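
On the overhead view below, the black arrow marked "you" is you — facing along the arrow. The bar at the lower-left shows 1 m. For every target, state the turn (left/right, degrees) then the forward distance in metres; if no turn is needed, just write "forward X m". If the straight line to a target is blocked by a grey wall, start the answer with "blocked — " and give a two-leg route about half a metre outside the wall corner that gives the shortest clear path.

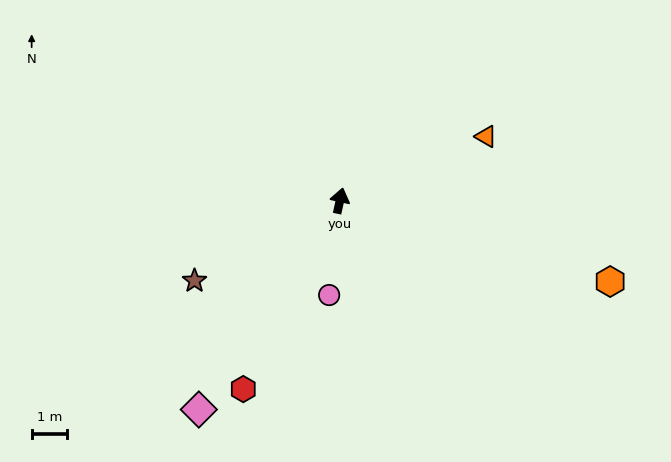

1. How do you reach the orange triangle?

turn right 54°, forward 4.5 m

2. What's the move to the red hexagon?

turn left 165°, forward 6.0 m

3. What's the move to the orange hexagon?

turn right 94°, forward 8.0 m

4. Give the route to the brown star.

turn left 131°, forward 4.7 m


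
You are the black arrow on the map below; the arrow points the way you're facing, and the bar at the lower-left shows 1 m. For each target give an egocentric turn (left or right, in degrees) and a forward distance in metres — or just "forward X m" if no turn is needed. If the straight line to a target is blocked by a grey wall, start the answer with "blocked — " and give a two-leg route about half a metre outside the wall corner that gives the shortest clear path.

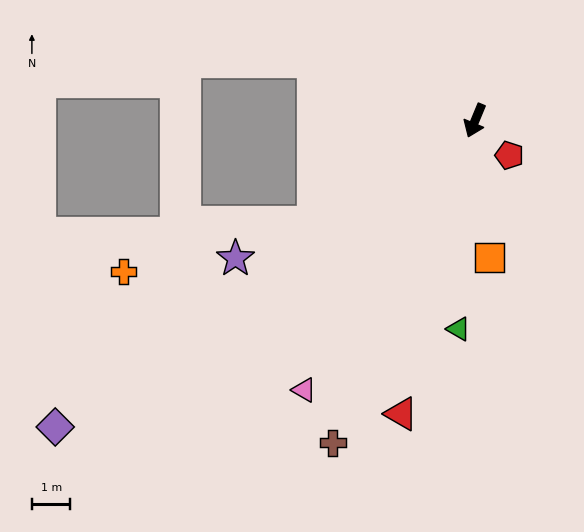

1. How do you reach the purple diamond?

turn right 31°, forward 13.5 m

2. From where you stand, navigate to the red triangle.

turn left 8°, forward 7.9 m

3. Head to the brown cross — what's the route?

forward 9.2 m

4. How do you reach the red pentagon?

turn left 67°, forward 1.3 m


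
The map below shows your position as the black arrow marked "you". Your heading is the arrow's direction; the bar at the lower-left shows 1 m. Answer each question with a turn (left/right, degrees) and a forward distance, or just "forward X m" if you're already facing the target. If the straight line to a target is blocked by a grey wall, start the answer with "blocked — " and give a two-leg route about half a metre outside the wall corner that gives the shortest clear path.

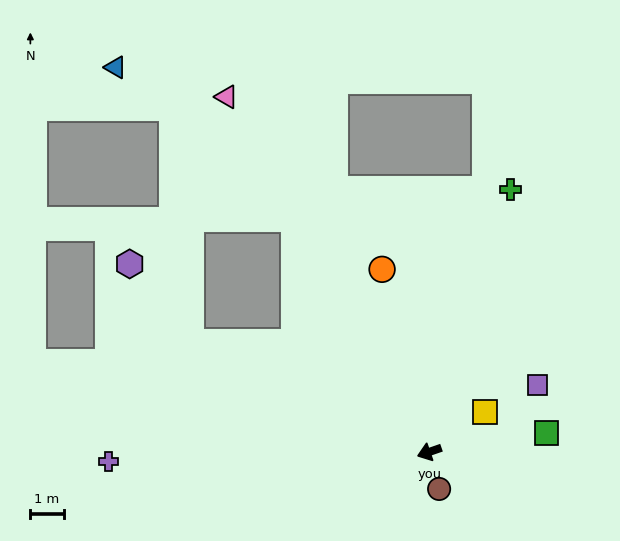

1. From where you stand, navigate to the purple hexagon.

blocked — turn right 44°, forward 7.9 m, then turn right 28°, forward 3.0 m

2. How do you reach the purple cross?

turn right 17°, forward 9.7 m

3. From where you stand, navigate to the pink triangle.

turn right 79°, forward 12.3 m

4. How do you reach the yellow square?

turn right 163°, forward 2.1 m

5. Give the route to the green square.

turn left 170°, forward 3.6 m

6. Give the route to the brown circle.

turn left 86°, forward 1.2 m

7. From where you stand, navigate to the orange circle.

turn right 95°, forward 5.7 m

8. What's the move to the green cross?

turn right 126°, forward 8.3 m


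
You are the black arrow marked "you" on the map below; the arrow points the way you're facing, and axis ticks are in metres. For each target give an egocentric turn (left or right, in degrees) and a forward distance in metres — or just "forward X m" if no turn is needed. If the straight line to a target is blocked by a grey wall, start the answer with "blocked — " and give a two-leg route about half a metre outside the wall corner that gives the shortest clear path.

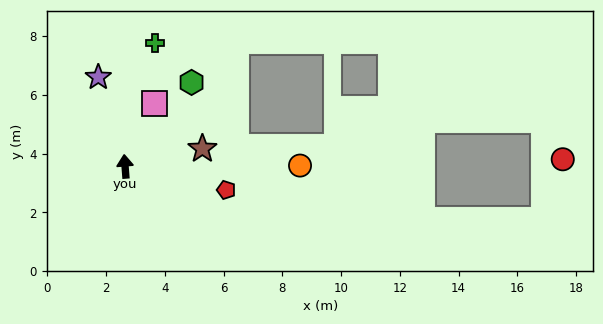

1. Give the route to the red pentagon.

turn right 108°, forward 3.5 m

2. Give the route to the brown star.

turn right 82°, forward 2.7 m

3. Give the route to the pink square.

turn right 30°, forward 2.4 m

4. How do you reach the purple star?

turn left 12°, forward 3.2 m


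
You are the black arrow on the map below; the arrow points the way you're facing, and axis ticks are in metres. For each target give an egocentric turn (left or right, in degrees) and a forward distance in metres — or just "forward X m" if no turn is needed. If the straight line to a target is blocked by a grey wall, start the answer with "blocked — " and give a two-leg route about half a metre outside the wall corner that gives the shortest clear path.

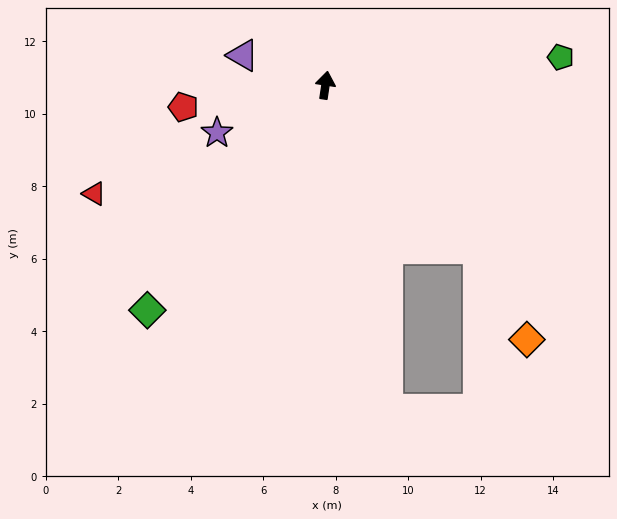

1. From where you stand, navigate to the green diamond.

turn left 150°, forward 7.9 m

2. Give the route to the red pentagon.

turn left 107°, forward 4.0 m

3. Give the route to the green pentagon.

turn right 75°, forward 6.5 m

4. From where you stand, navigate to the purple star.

turn left 122°, forward 3.3 m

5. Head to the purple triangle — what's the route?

turn left 79°, forward 2.4 m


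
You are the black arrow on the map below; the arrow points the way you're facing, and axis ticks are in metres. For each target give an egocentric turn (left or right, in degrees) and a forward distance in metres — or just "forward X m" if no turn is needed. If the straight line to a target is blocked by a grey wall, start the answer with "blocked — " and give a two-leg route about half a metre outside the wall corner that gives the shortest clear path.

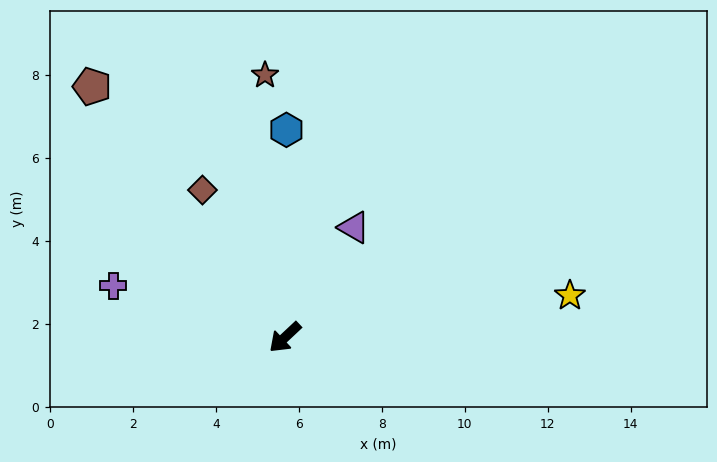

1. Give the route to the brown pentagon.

turn right 96°, forward 7.6 m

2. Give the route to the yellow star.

turn left 145°, forward 6.9 m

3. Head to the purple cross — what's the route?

turn right 60°, forward 4.3 m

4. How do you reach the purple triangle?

turn right 165°, forward 3.1 m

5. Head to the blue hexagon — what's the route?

turn right 134°, forward 5.0 m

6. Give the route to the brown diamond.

turn right 104°, forward 4.1 m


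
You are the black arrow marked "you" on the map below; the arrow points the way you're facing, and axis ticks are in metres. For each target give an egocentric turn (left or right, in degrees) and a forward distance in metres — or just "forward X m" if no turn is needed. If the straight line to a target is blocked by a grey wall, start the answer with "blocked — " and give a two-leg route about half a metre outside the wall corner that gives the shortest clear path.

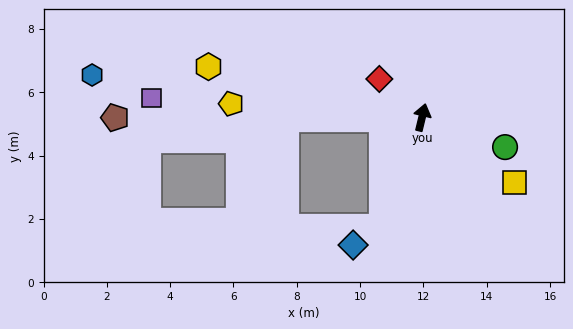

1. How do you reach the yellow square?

turn right 112°, forward 3.6 m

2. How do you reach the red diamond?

turn left 62°, forward 1.8 m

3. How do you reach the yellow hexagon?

turn left 90°, forward 6.9 m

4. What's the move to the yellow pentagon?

turn left 99°, forward 6.0 m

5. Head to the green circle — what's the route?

turn right 96°, forward 2.8 m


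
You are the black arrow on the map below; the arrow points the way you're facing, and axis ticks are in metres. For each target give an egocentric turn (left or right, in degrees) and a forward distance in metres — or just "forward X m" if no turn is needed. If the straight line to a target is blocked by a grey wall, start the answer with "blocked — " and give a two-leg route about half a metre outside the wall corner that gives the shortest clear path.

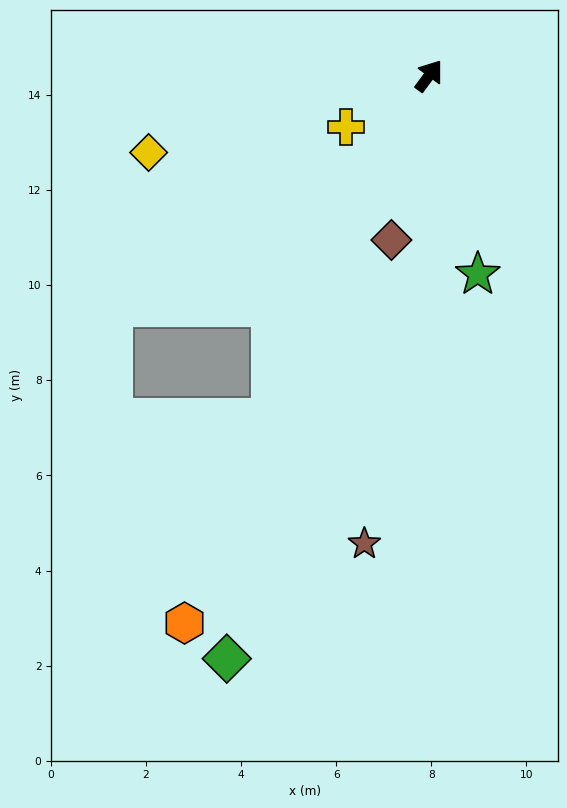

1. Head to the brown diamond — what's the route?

turn right 157°, forward 3.5 m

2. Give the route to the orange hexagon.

turn right 168°, forward 12.6 m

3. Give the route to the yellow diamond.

turn left 142°, forward 6.1 m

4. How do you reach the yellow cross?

turn left 158°, forward 2.1 m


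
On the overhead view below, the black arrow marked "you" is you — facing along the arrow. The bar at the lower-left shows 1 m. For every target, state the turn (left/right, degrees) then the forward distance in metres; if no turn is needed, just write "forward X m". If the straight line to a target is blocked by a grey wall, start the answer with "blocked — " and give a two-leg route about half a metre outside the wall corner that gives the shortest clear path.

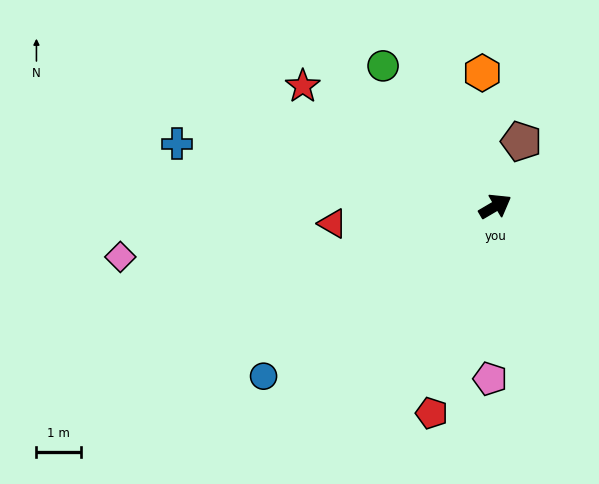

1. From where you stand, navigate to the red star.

turn left 118°, forward 5.1 m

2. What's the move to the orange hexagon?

turn left 65°, forward 3.0 m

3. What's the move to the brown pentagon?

turn left 38°, forward 1.6 m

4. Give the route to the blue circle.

turn right 174°, forward 6.4 m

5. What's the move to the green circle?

turn left 98°, forward 4.0 m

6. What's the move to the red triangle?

turn left 156°, forward 3.6 m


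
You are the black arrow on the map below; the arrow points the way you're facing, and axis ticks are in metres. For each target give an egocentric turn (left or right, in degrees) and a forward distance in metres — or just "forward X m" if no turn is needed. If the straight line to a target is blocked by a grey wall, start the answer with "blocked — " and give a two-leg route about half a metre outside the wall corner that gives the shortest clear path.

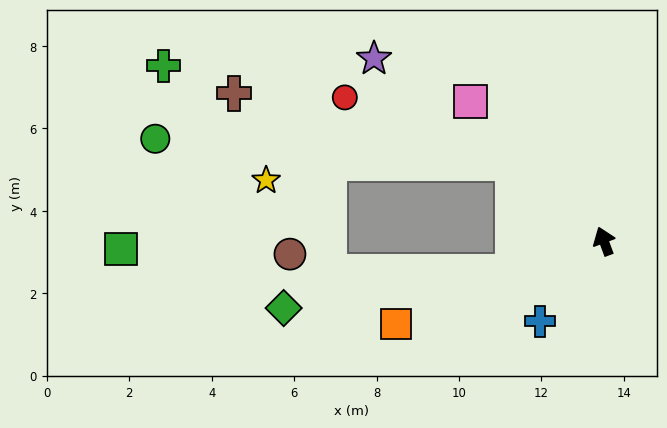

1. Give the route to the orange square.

turn left 91°, forward 5.4 m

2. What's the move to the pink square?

turn left 23°, forward 4.7 m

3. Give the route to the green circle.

blocked — turn left 29°, forward 2.9 m, then turn left 37°, forward 8.7 m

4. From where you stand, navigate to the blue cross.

turn left 121°, forward 2.5 m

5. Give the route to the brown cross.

blocked — turn left 29°, forward 2.9 m, then turn left 27°, forward 7.0 m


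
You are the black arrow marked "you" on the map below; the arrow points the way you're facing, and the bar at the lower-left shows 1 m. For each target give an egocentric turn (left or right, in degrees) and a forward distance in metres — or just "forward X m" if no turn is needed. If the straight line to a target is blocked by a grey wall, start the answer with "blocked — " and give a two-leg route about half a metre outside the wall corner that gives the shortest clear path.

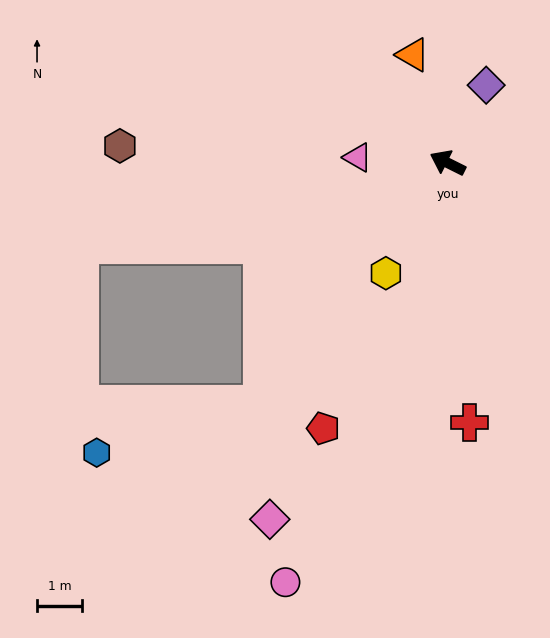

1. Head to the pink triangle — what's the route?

turn left 23°, forward 2.0 m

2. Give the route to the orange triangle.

turn right 46°, forward 2.5 m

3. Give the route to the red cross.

turn left 121°, forward 5.7 m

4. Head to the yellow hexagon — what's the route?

turn left 87°, forward 2.8 m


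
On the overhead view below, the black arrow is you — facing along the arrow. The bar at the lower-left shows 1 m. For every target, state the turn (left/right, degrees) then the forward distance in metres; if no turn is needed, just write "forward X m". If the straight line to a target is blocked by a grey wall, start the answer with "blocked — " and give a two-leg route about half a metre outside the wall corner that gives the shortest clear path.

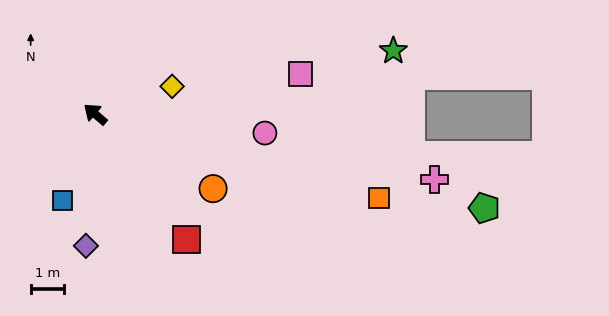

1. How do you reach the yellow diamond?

turn right 120°, forward 2.4 m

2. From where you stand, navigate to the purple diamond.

turn left 126°, forward 3.9 m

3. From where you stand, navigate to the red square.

turn left 167°, forward 4.6 m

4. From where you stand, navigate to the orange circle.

turn right 172°, forward 4.1 m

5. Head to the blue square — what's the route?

turn left 109°, forward 2.7 m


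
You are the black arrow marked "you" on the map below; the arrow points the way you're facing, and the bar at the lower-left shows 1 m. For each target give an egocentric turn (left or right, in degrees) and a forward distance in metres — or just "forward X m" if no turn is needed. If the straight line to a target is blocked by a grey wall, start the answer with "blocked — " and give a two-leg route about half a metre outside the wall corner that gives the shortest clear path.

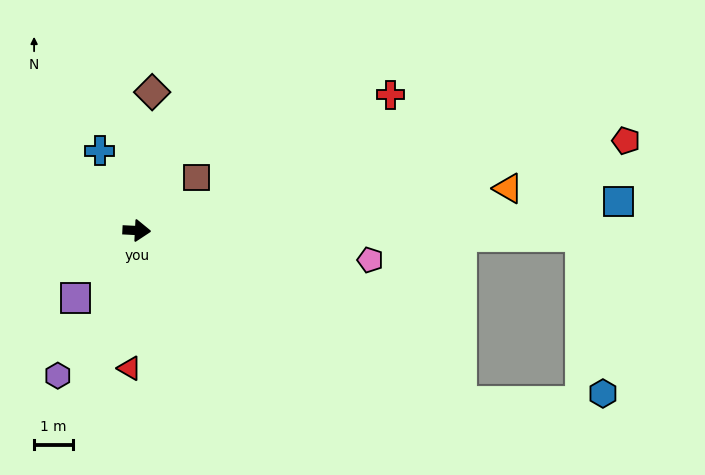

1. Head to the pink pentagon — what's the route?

turn right 4°, forward 6.1 m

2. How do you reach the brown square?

turn left 45°, forward 2.1 m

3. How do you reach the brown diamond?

turn left 87°, forward 3.6 m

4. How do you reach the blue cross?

turn left 118°, forward 2.3 m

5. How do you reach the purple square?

turn right 129°, forward 2.4 m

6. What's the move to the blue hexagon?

blocked — turn left 2°, forward 11.5 m, then turn right 81°, forward 4.1 m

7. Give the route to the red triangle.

turn right 90°, forward 3.6 m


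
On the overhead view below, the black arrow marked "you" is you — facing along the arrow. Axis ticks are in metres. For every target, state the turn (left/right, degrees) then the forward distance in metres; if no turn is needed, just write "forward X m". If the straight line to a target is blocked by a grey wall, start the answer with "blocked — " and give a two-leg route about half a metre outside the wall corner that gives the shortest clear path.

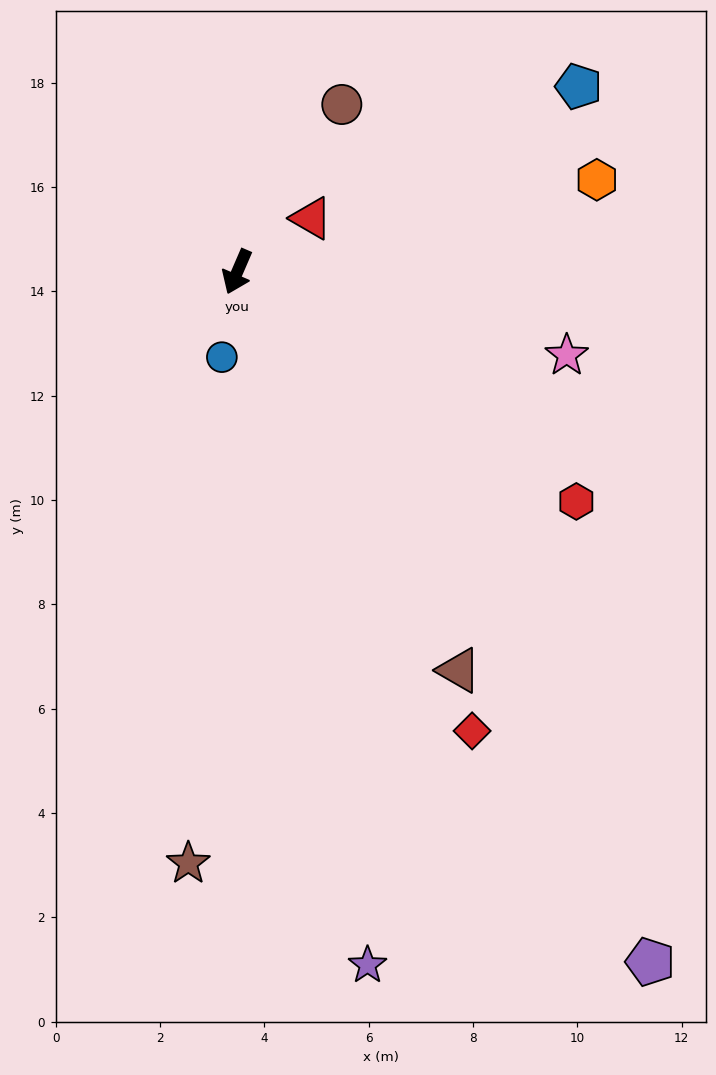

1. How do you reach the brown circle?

turn left 171°, forward 3.8 m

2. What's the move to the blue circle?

turn left 13°, forward 1.7 m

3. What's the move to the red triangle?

turn left 149°, forward 1.7 m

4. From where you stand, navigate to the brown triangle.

turn left 52°, forward 8.7 m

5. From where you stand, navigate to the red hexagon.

turn left 79°, forward 7.8 m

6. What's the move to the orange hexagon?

turn left 128°, forward 7.1 m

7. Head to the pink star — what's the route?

turn left 99°, forward 6.5 m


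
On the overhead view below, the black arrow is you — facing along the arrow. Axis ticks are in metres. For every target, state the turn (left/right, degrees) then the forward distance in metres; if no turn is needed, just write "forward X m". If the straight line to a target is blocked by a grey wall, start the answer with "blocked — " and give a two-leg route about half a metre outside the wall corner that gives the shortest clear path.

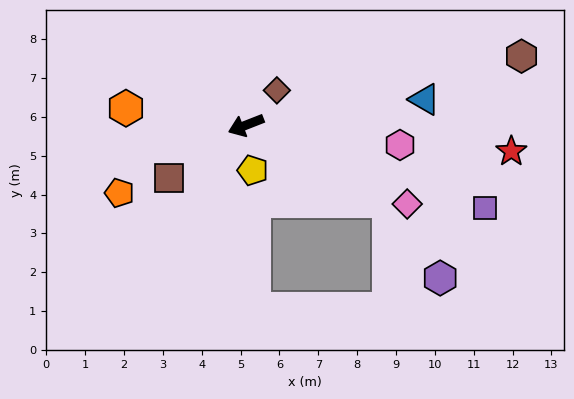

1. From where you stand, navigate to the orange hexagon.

turn right 29°, forward 3.1 m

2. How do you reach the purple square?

turn left 140°, forward 6.5 m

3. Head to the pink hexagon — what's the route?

turn left 151°, forward 4.0 m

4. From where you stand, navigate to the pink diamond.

turn left 133°, forward 4.6 m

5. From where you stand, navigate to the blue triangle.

turn left 167°, forward 4.6 m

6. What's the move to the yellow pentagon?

turn left 77°, forward 1.2 m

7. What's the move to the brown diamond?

turn right 153°, forward 1.2 m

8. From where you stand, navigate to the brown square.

turn left 13°, forward 2.4 m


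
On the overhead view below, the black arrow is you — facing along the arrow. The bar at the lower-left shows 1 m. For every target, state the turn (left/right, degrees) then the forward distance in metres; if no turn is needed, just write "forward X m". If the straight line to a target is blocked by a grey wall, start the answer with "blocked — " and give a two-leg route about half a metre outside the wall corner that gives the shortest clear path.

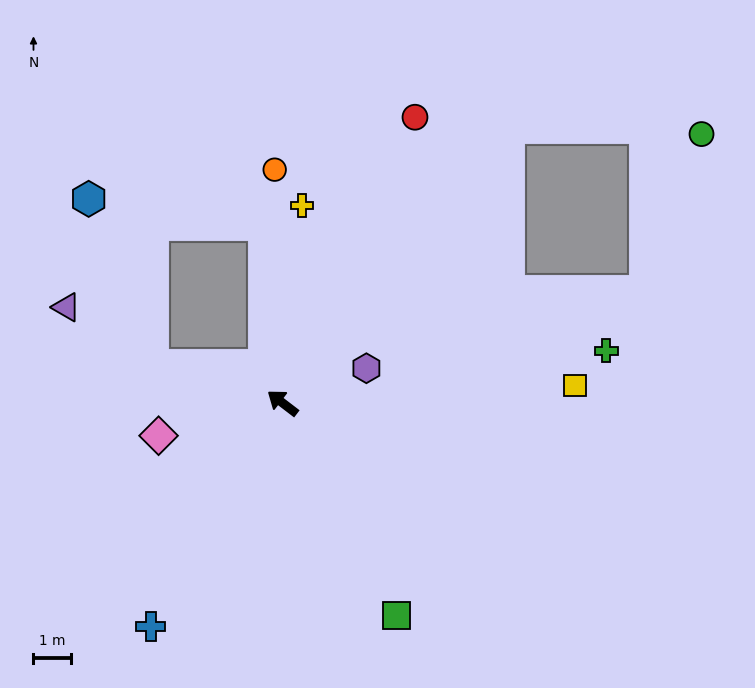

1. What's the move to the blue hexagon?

blocked — turn left 21°, forward 3.6 m, then turn right 53°, forward 4.7 m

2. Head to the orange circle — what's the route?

turn right 51°, forward 6.2 m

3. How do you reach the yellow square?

turn right 139°, forward 7.8 m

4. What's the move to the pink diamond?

turn left 52°, forward 3.4 m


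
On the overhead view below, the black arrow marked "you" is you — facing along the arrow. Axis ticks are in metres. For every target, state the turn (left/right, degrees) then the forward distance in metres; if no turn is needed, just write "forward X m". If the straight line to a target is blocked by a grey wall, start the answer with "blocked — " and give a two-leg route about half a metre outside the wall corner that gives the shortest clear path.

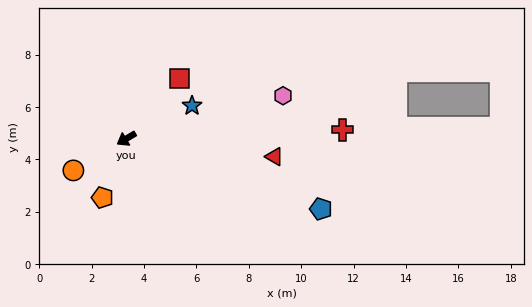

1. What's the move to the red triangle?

turn left 142°, forward 5.7 m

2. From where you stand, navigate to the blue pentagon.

turn left 129°, forward 7.9 m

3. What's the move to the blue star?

turn left 176°, forward 2.8 m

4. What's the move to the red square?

turn right 162°, forward 3.1 m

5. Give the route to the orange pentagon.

turn left 37°, forward 2.4 m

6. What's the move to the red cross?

turn left 152°, forward 8.3 m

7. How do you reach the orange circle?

forward 2.4 m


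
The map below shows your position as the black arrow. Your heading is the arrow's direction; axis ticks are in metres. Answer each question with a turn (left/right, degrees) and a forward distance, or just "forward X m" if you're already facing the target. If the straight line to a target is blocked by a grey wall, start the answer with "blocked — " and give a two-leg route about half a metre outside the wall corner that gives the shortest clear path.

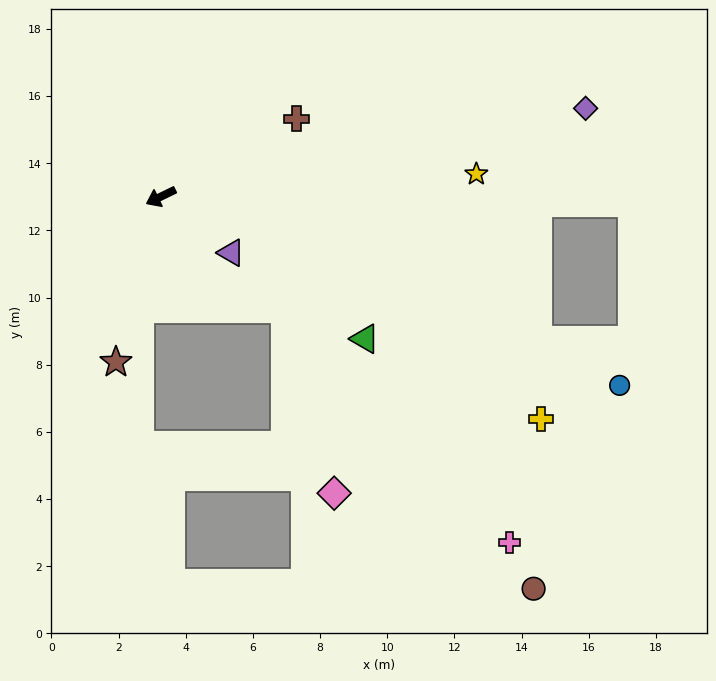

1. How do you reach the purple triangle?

turn left 115°, forward 2.7 m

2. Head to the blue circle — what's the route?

turn left 132°, forward 14.8 m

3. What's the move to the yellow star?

turn left 158°, forward 9.4 m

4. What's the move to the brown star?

turn left 49°, forward 5.1 m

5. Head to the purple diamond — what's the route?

turn left 166°, forward 12.9 m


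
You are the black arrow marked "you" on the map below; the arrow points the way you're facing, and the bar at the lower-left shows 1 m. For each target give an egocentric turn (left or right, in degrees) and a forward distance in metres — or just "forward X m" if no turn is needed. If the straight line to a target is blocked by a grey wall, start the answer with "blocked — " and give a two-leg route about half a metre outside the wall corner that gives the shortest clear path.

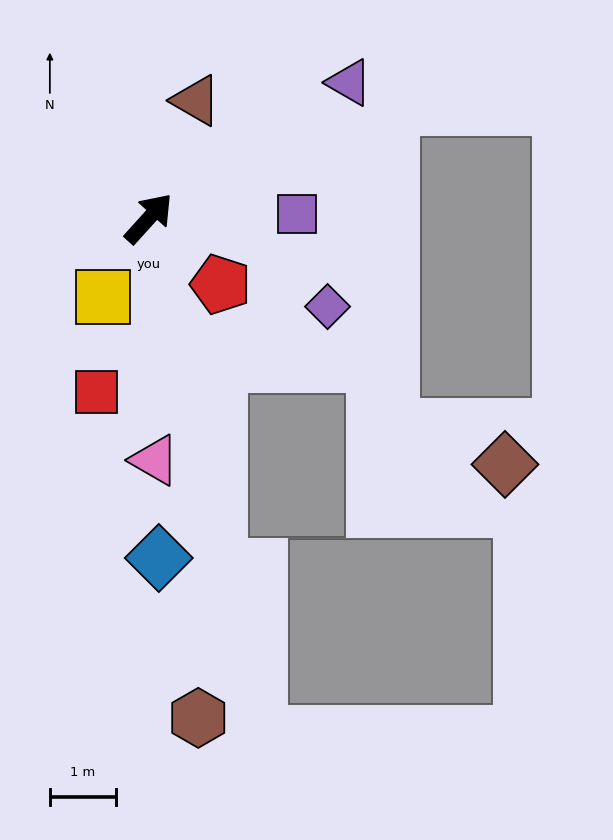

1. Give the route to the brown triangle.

turn left 20°, forward 1.9 m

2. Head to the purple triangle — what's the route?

turn right 14°, forward 3.7 m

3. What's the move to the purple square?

turn right 46°, forward 2.3 m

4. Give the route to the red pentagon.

turn right 90°, forward 1.5 m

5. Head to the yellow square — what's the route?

turn right 168°, forward 1.4 m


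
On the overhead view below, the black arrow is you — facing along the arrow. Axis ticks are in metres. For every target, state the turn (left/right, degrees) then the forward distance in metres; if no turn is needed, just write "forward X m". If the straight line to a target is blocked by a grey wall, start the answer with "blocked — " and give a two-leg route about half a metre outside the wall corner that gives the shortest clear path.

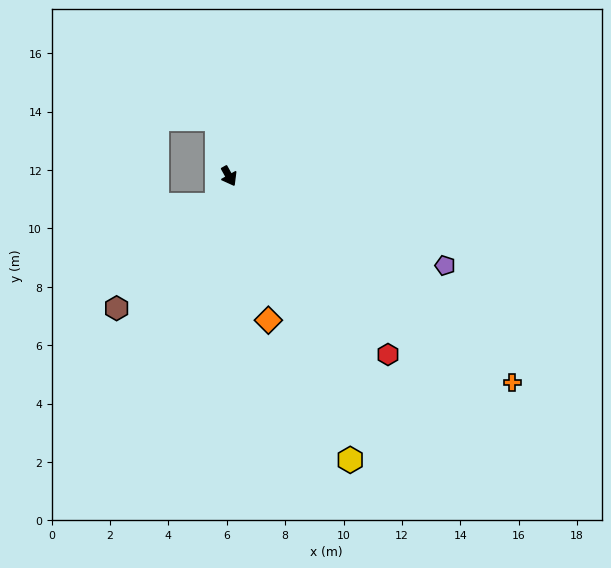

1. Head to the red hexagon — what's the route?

turn left 13°, forward 8.2 m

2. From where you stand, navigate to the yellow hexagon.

turn right 6°, forward 10.6 m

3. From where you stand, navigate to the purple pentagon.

turn left 38°, forward 8.0 m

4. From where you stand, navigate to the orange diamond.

turn right 14°, forward 5.1 m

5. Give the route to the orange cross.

turn left 25°, forward 12.0 m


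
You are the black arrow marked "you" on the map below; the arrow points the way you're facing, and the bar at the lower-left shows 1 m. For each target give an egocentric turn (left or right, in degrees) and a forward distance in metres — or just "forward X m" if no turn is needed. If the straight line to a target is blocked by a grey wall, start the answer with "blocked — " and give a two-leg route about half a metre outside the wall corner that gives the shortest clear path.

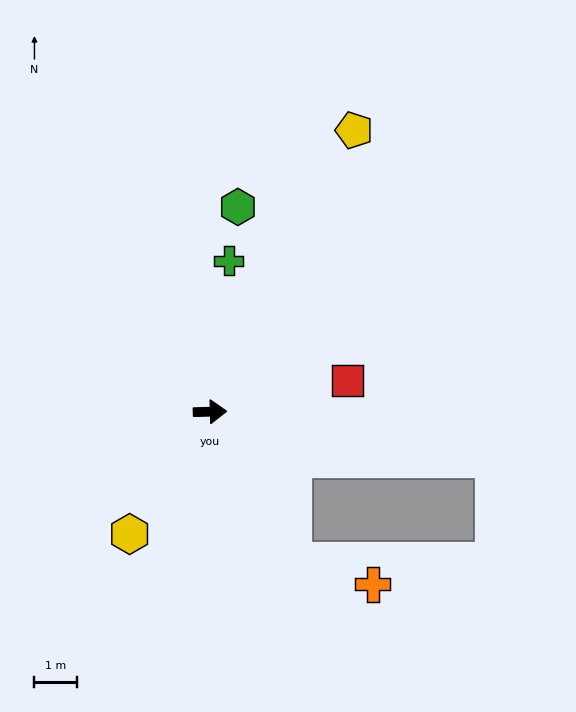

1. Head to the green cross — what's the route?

turn left 81°, forward 3.6 m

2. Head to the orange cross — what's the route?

blocked — turn right 62°, forward 4.0 m, then turn left 43°, forward 1.9 m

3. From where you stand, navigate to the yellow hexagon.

turn right 125°, forward 3.4 m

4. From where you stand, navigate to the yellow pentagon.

turn left 61°, forward 7.4 m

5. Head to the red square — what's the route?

turn left 11°, forward 3.3 m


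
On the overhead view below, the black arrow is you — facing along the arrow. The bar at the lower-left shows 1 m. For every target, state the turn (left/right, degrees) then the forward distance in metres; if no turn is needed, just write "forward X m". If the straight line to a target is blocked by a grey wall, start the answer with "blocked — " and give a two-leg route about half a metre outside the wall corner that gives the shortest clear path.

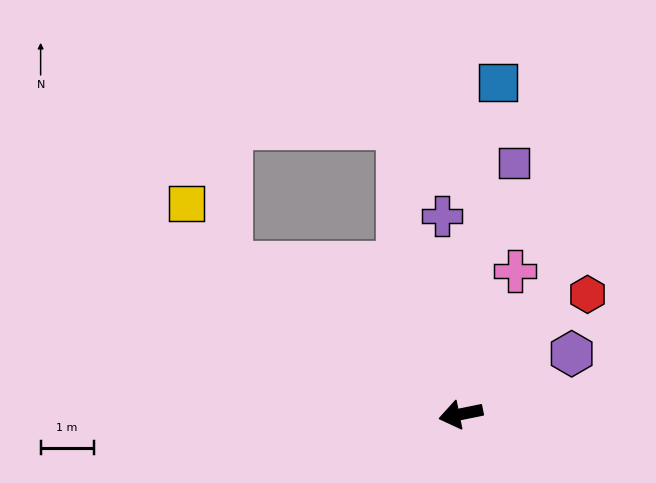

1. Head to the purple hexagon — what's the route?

turn right 163°, forward 2.4 m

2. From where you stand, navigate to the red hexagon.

turn right 148°, forward 3.3 m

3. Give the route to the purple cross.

turn right 96°, forward 3.8 m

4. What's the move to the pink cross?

turn right 122°, forward 2.9 m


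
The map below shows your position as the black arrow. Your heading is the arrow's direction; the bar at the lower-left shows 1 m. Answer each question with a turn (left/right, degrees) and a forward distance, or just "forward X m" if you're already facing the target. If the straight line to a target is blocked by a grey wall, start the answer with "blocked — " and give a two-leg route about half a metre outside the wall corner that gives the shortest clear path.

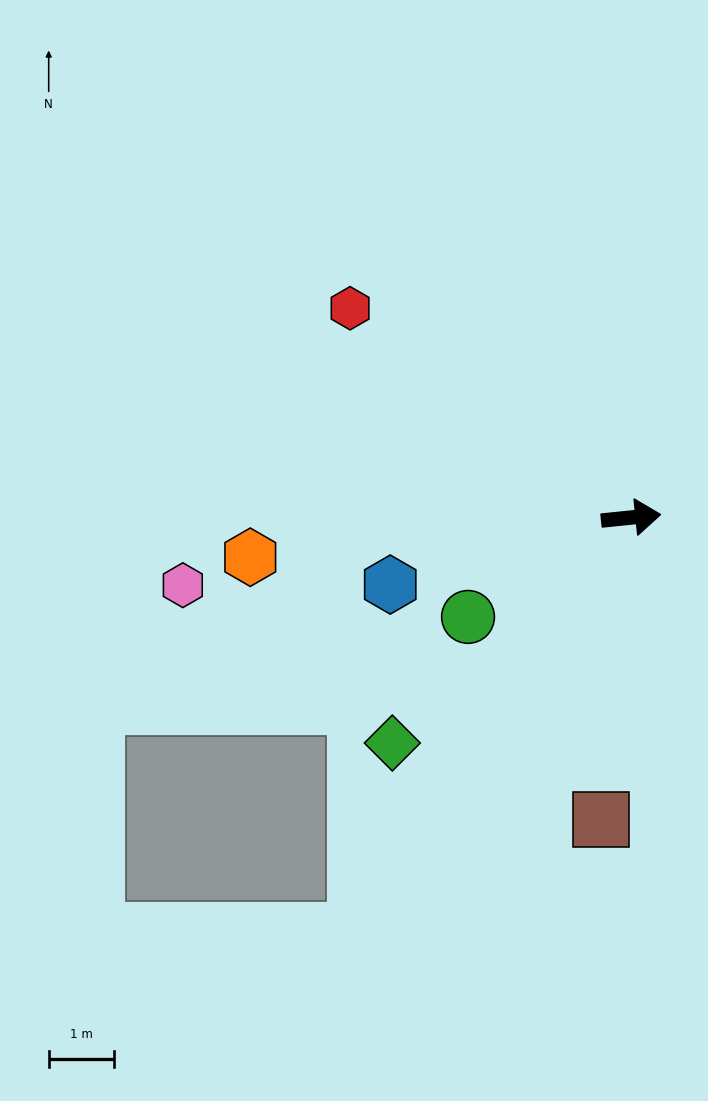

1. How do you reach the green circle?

turn right 154°, forward 2.9 m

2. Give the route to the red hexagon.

turn left 137°, forward 5.4 m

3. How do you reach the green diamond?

turn right 142°, forward 5.0 m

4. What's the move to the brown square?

turn right 102°, forward 4.6 m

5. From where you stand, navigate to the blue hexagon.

turn right 170°, forward 3.8 m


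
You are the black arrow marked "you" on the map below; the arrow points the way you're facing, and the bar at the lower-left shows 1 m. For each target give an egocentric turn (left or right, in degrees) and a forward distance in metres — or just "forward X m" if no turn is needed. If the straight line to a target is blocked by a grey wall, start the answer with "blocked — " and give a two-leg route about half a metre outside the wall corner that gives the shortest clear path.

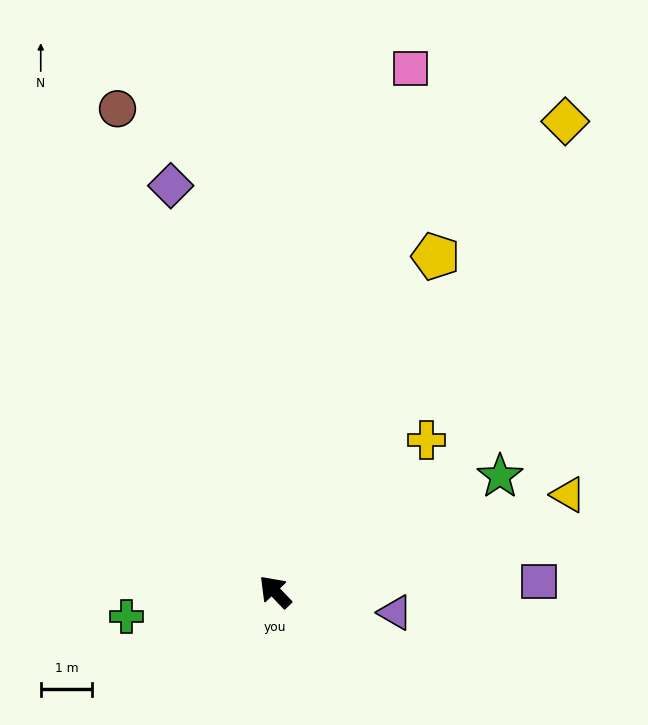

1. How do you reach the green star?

turn right 107°, forward 4.9 m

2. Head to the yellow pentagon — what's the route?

turn right 69°, forward 7.2 m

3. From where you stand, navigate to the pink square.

turn right 58°, forward 10.5 m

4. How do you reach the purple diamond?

turn right 29°, forward 8.1 m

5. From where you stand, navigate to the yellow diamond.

turn right 75°, forward 10.7 m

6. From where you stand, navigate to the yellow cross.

turn right 89°, forward 4.2 m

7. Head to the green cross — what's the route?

turn left 56°, forward 2.9 m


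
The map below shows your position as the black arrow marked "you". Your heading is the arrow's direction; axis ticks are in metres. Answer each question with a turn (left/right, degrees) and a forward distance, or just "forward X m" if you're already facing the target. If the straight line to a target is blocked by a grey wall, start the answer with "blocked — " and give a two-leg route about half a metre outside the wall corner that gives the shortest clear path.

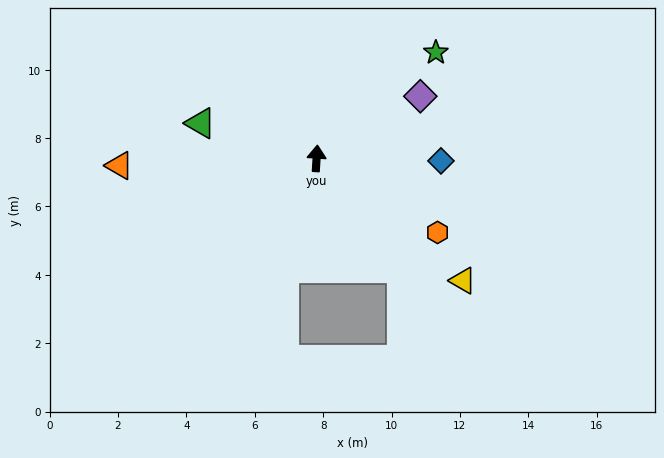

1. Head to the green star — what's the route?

turn right 45°, forward 4.7 m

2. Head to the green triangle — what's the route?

turn left 77°, forward 3.5 m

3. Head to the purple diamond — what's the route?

turn right 56°, forward 3.5 m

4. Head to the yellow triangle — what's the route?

turn right 126°, forward 5.6 m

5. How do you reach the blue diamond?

turn right 88°, forward 3.6 m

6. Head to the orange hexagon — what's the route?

turn right 118°, forward 4.1 m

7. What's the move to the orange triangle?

turn left 96°, forward 5.8 m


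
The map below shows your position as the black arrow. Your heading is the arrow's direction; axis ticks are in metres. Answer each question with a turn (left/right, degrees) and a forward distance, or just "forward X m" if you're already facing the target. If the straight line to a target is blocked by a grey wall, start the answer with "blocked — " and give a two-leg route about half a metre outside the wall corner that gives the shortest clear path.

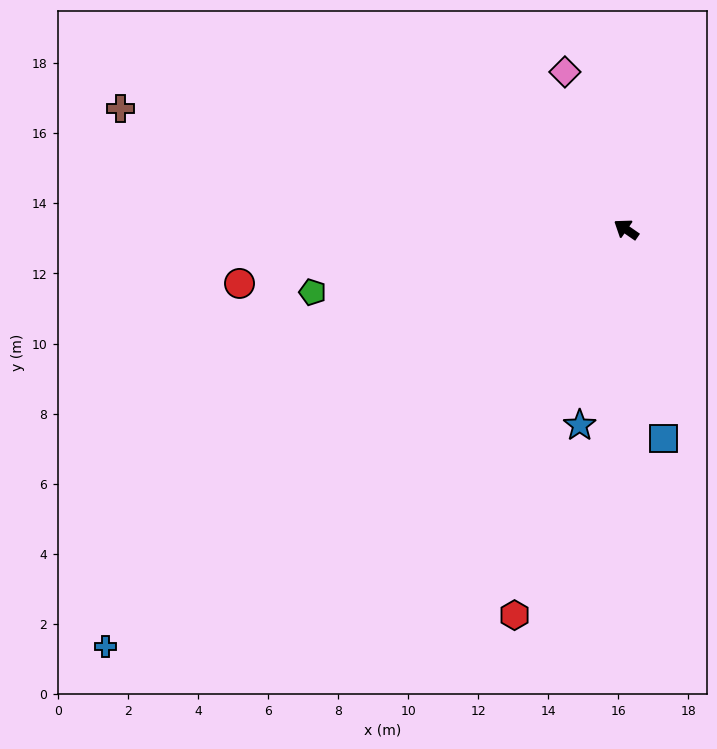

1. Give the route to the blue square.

turn left 135°, forward 6.1 m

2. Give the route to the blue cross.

turn left 73°, forward 19.0 m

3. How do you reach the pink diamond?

turn right 34°, forward 4.8 m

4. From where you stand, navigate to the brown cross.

turn left 21°, forward 14.8 m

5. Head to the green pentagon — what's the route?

turn left 46°, forward 9.1 m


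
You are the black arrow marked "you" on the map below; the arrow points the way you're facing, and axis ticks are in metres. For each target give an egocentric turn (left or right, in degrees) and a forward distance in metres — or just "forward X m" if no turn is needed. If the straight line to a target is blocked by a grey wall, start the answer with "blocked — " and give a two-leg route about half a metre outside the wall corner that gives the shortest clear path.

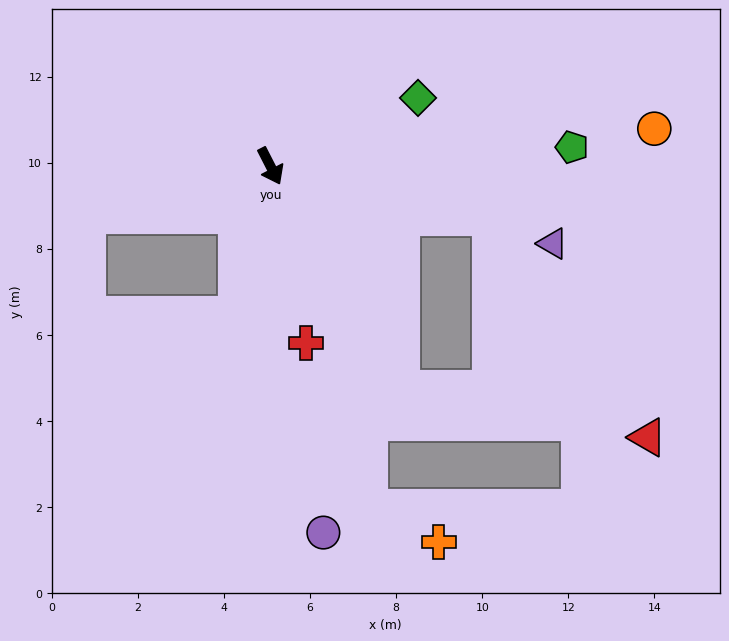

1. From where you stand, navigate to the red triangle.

blocked — turn left 50°, forward 5.2 m, then turn right 41°, forward 6.3 m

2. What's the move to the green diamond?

turn left 88°, forward 3.8 m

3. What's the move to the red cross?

turn right 16°, forward 4.2 m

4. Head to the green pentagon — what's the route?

turn left 66°, forward 7.0 m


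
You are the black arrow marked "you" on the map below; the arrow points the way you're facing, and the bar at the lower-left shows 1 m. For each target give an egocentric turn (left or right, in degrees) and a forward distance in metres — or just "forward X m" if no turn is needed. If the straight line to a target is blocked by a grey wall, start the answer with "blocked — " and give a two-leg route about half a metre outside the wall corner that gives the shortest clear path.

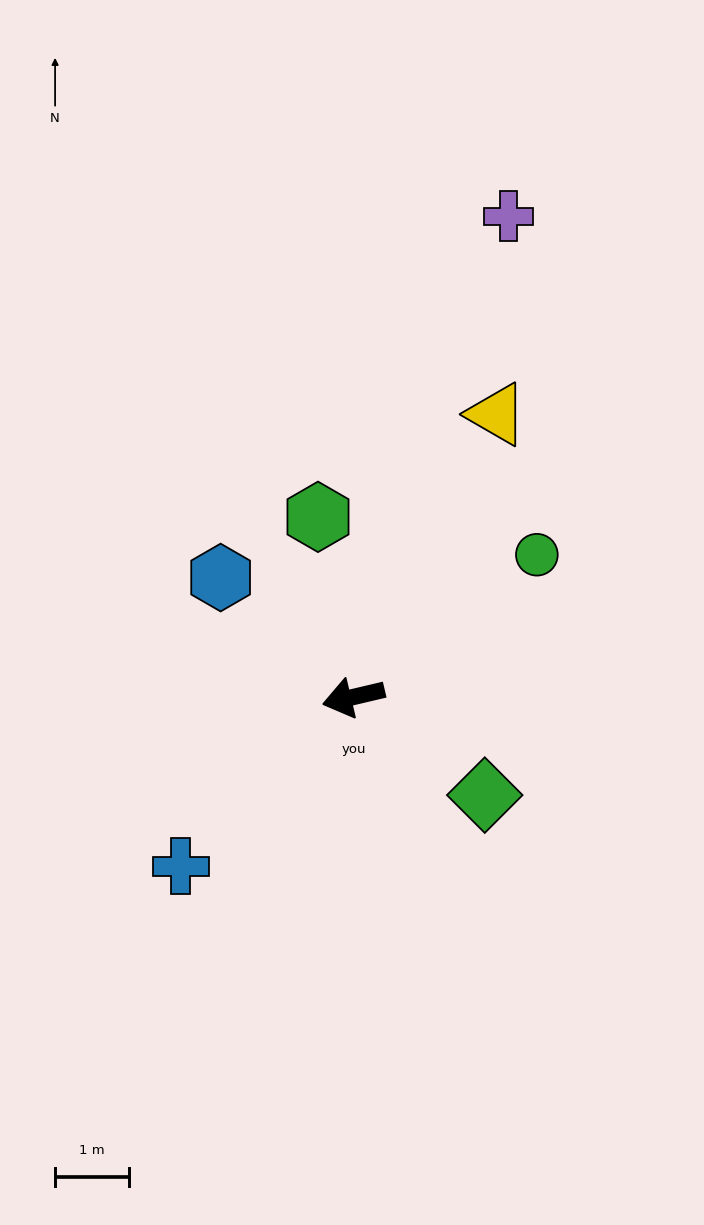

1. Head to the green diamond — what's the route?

turn left 130°, forward 2.2 m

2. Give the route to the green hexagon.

turn right 92°, forward 2.5 m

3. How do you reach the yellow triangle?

turn right 130°, forward 4.3 m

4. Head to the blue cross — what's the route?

turn left 31°, forward 3.3 m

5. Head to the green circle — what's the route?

turn right 155°, forward 3.1 m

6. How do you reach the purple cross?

turn right 121°, forward 6.8 m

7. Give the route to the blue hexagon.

turn right 55°, forward 2.4 m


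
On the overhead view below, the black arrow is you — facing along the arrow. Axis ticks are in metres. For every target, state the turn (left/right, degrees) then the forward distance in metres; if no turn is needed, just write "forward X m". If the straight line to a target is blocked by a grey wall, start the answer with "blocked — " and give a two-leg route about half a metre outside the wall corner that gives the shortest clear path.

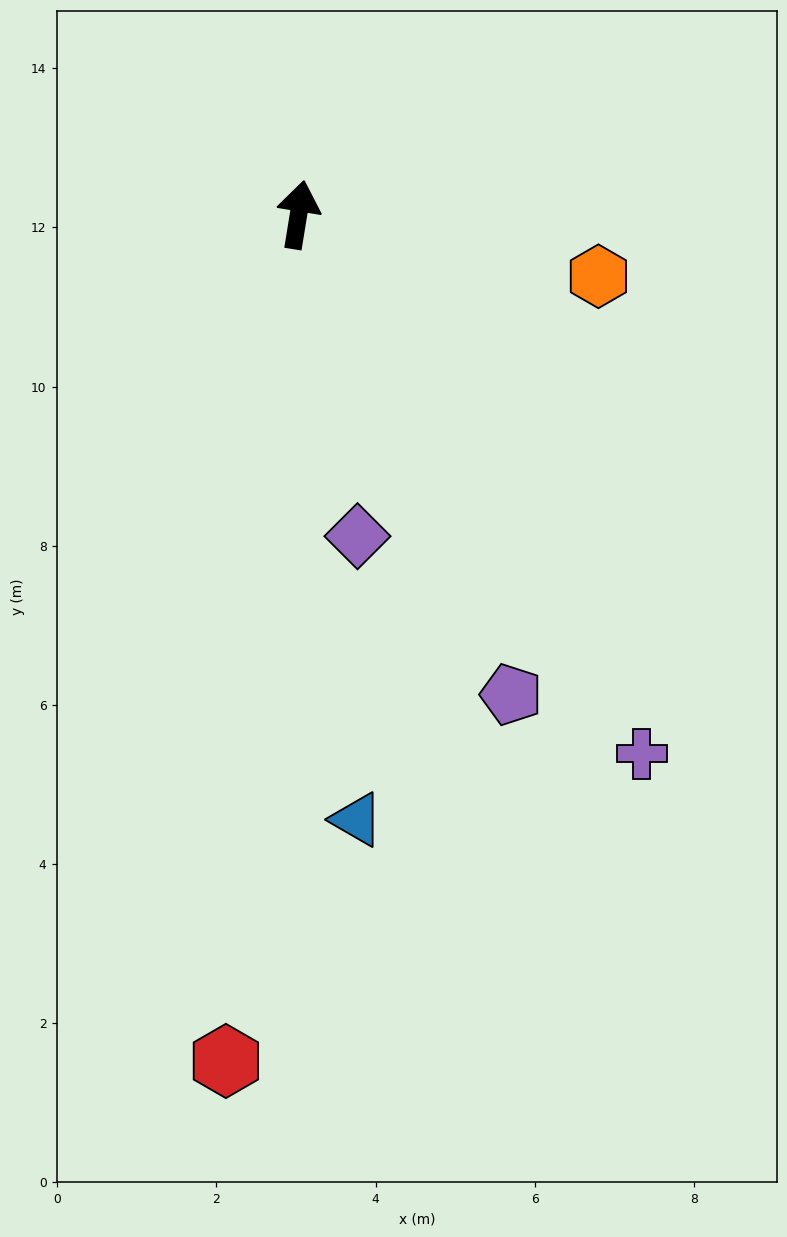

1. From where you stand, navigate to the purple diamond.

turn right 160°, forward 4.1 m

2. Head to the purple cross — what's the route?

turn right 138°, forward 8.0 m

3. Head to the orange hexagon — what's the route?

turn right 92°, forward 3.8 m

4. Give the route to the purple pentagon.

turn right 147°, forward 6.6 m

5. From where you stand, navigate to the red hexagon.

turn right 176°, forward 10.7 m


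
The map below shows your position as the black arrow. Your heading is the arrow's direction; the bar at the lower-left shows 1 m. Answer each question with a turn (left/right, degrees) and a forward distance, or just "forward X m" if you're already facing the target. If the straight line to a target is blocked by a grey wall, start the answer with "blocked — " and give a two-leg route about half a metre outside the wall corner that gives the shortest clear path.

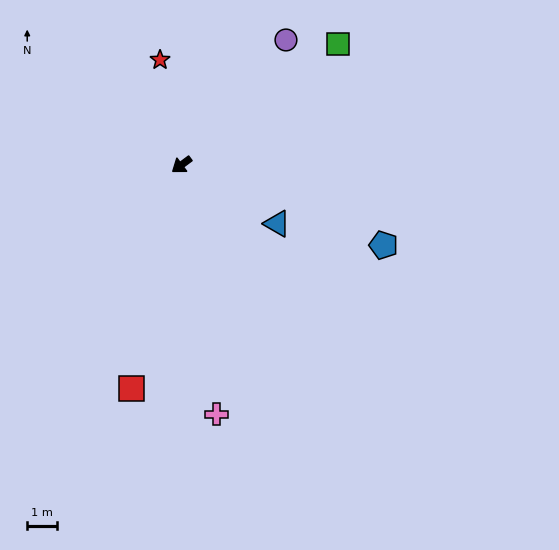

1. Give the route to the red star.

turn right 115°, forward 3.5 m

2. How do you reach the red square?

turn left 41°, forward 7.6 m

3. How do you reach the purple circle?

turn right 167°, forward 5.4 m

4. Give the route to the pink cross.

turn left 61°, forward 8.3 m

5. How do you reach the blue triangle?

turn left 112°, forward 3.7 m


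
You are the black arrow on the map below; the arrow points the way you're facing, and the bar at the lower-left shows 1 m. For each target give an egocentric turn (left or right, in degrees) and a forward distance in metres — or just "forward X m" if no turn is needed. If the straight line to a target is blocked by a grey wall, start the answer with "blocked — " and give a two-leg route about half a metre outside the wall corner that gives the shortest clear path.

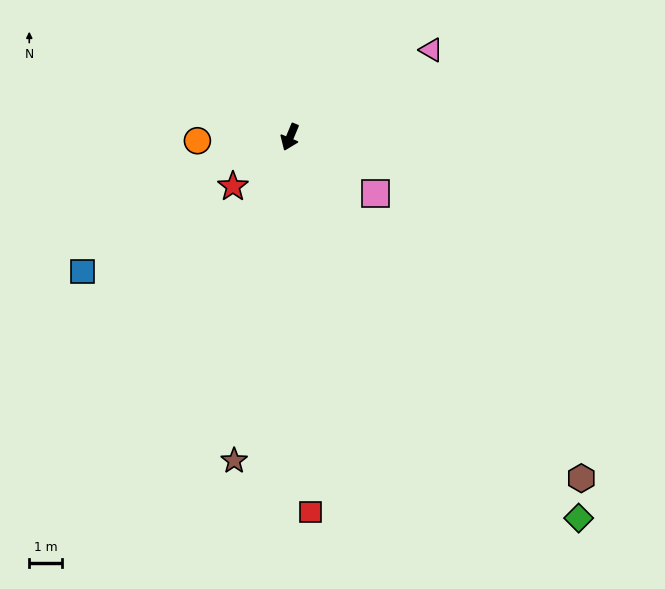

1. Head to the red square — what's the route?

turn left 26°, forward 11.6 m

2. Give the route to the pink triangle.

turn left 144°, forward 5.1 m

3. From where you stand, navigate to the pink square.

turn left 79°, forward 3.2 m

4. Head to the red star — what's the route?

turn right 27°, forward 2.3 m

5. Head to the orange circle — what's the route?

turn right 65°, forward 2.9 m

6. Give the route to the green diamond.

turn left 60°, forward 14.7 m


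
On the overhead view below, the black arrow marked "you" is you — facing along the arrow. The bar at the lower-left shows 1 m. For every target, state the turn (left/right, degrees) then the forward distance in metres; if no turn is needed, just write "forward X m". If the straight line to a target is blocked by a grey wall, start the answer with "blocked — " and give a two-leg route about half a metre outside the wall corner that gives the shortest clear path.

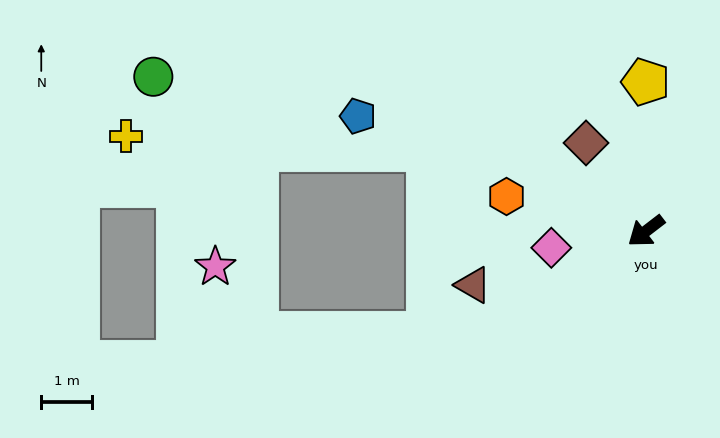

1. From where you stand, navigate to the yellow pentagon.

turn right 127°, forward 2.9 m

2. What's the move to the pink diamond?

turn right 28°, forward 1.9 m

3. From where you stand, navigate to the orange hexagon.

turn right 51°, forward 2.8 m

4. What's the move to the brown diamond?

turn right 93°, forward 2.1 m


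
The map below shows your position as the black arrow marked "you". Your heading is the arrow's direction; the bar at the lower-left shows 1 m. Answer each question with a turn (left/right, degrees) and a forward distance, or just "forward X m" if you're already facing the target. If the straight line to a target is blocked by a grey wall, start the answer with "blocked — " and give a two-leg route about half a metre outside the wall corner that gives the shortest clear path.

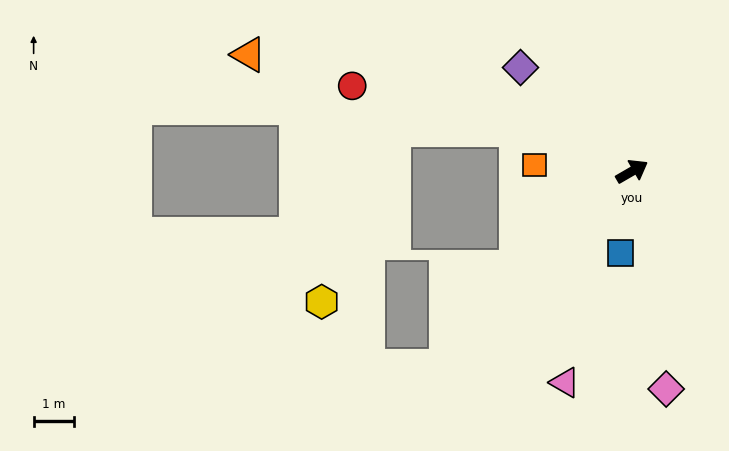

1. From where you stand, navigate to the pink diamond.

turn right 111°, forward 5.5 m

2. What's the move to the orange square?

turn left 146°, forward 2.4 m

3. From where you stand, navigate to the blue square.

turn right 128°, forward 2.1 m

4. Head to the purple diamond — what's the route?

turn left 107°, forward 3.8 m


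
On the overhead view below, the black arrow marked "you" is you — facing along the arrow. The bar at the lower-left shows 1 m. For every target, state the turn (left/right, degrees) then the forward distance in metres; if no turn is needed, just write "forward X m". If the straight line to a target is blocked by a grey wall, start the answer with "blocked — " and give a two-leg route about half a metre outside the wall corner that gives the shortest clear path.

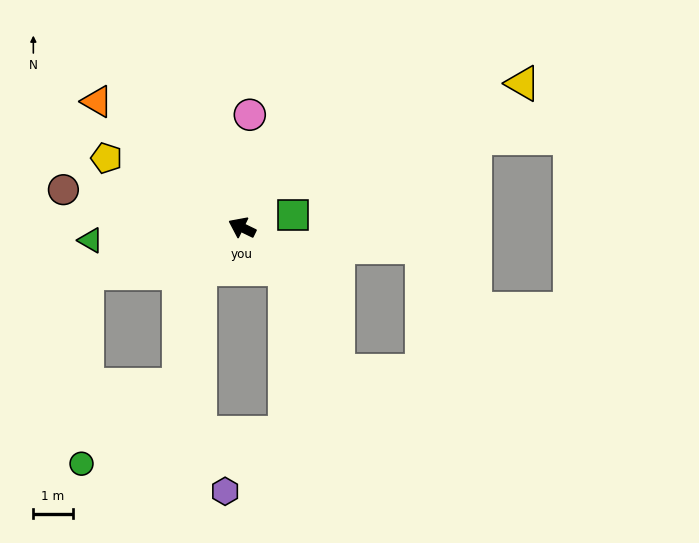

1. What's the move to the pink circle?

turn right 68°, forward 2.9 m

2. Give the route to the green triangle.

turn left 31°, forward 3.8 m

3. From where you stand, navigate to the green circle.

blocked — turn left 42°, forward 4.1 m, then turn left 72°, forward 4.8 m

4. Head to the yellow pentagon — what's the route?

forward 3.9 m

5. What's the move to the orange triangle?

turn right 15°, forward 4.9 m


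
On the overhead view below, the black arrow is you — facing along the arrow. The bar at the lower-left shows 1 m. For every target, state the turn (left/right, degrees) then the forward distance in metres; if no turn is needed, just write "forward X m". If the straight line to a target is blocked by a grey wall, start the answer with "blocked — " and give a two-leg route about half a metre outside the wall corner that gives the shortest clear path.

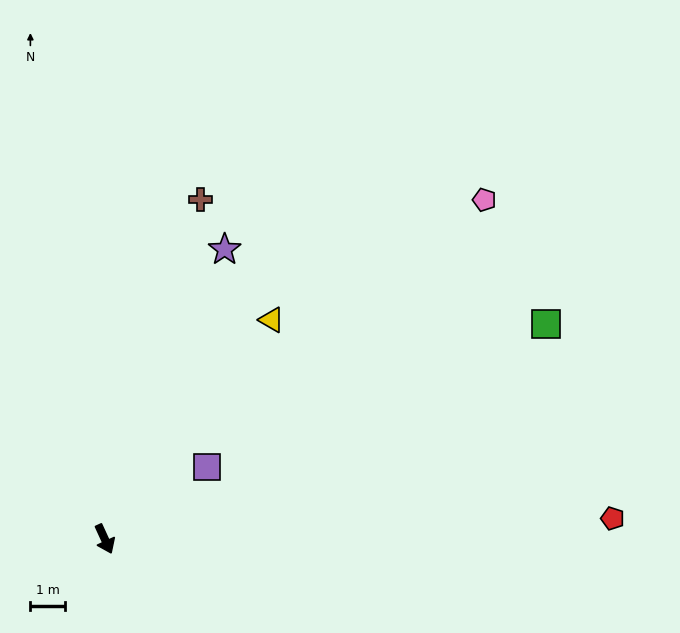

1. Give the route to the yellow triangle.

turn left 118°, forward 8.1 m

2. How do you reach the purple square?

turn left 101°, forward 3.7 m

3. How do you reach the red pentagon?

turn left 68°, forward 14.9 m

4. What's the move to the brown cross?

turn left 140°, forward 10.3 m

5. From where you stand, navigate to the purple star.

turn left 133°, forward 9.2 m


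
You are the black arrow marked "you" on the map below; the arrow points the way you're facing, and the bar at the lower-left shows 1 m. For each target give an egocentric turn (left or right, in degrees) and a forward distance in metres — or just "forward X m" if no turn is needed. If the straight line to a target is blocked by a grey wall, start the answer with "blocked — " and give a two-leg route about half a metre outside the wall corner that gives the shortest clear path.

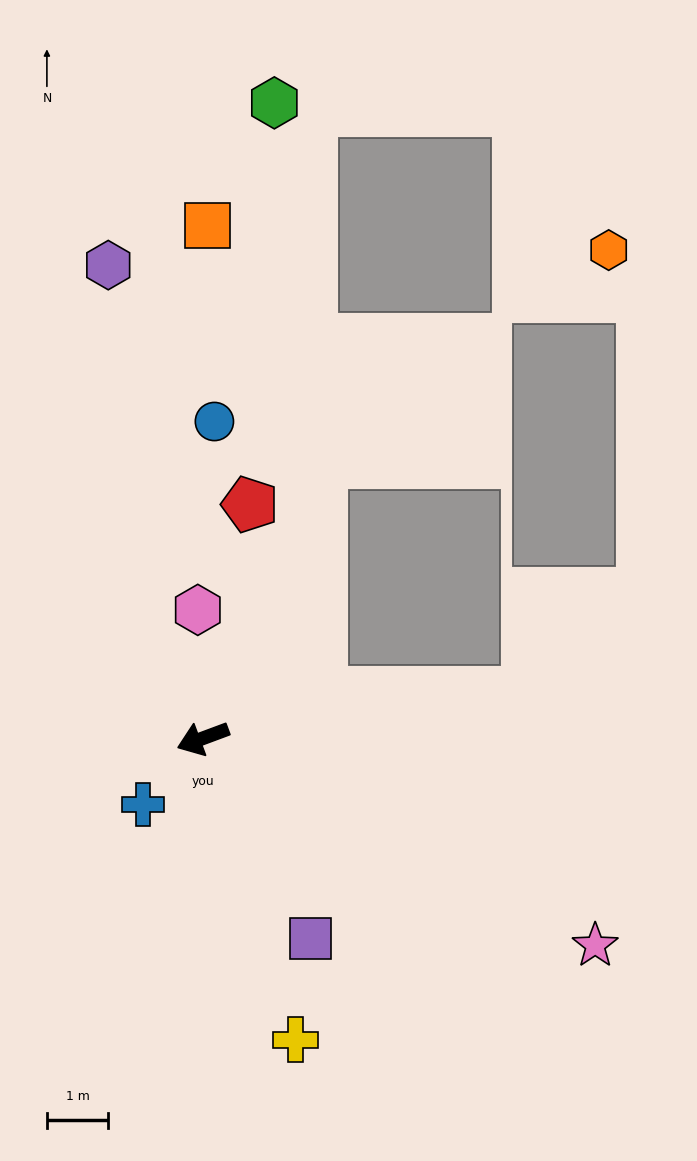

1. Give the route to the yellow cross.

turn left 87°, forward 5.1 m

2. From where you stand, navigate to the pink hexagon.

turn right 108°, forward 2.1 m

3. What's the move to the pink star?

turn left 132°, forward 7.2 m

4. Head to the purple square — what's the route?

turn left 98°, forward 3.7 m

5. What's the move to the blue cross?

turn left 28°, forward 1.5 m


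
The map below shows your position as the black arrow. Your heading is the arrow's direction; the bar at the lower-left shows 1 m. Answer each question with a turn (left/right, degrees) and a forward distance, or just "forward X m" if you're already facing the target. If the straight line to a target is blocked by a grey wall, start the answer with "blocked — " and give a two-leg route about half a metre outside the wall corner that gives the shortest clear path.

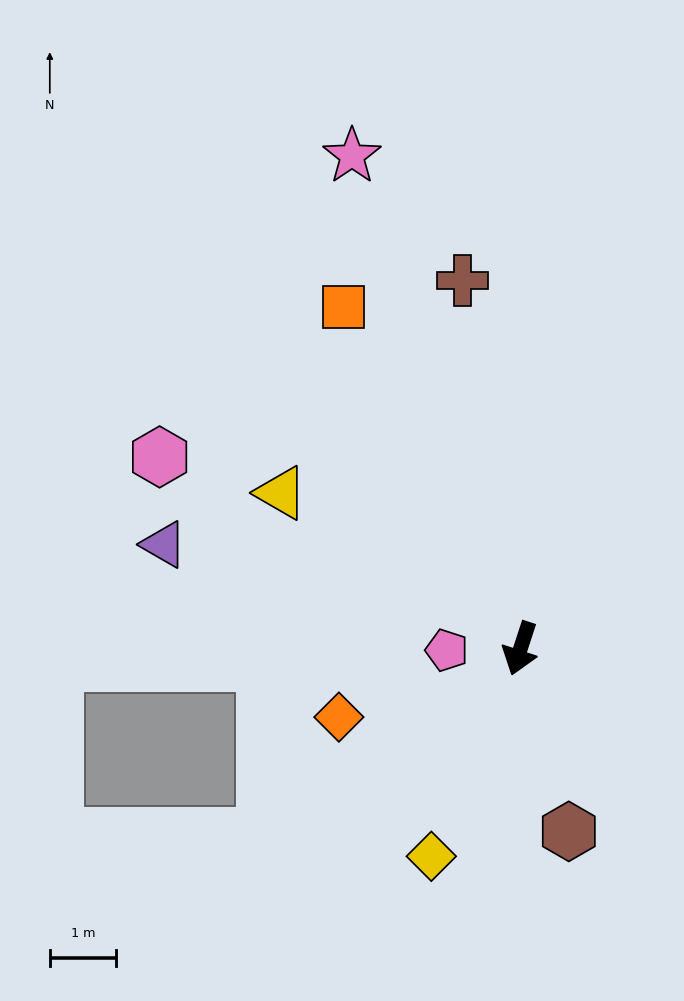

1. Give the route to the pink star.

turn right 143°, forward 7.9 m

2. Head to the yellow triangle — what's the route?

turn right 105°, forward 4.3 m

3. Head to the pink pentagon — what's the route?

turn right 71°, forward 1.1 m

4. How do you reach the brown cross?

turn right 153°, forward 5.6 m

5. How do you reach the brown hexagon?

turn left 33°, forward 2.9 m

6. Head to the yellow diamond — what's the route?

turn right 5°, forward 3.4 m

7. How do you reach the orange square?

turn right 135°, forward 5.8 m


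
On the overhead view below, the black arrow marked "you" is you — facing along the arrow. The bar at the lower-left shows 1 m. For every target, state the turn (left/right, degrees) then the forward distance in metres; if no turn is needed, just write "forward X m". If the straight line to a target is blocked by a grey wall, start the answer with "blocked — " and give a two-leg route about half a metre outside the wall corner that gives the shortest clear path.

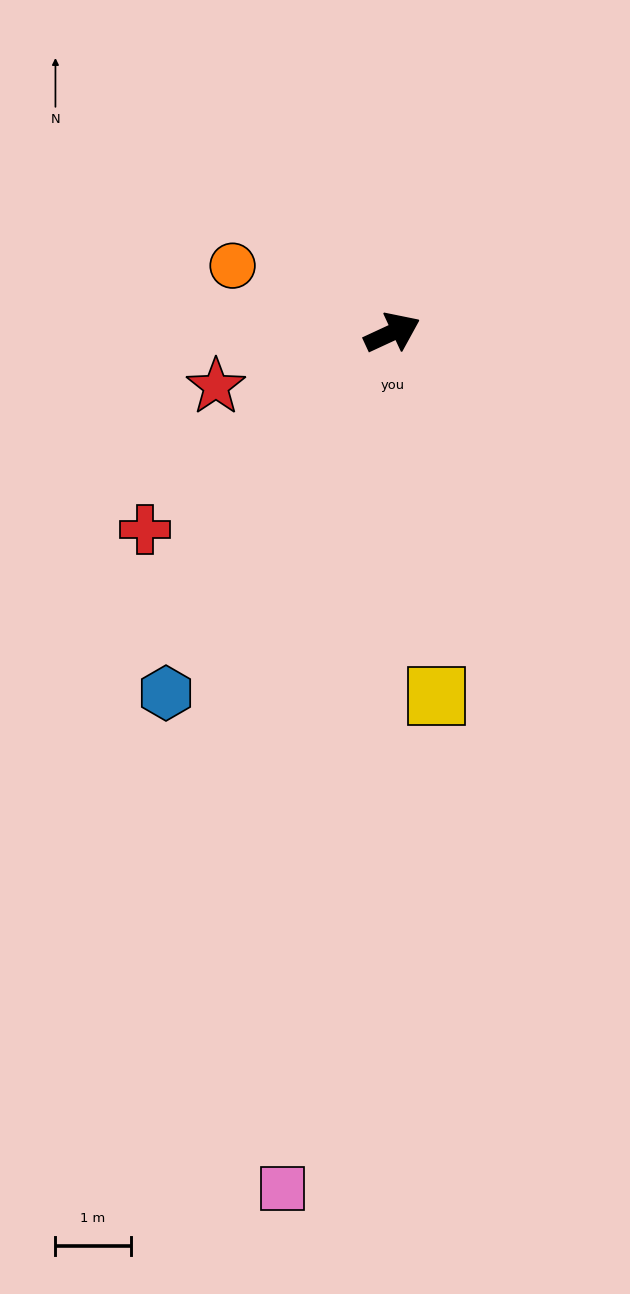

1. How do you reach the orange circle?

turn left 132°, forward 2.3 m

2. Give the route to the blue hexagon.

turn right 147°, forward 5.7 m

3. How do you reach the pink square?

turn right 122°, forward 11.5 m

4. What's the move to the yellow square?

turn right 108°, forward 4.9 m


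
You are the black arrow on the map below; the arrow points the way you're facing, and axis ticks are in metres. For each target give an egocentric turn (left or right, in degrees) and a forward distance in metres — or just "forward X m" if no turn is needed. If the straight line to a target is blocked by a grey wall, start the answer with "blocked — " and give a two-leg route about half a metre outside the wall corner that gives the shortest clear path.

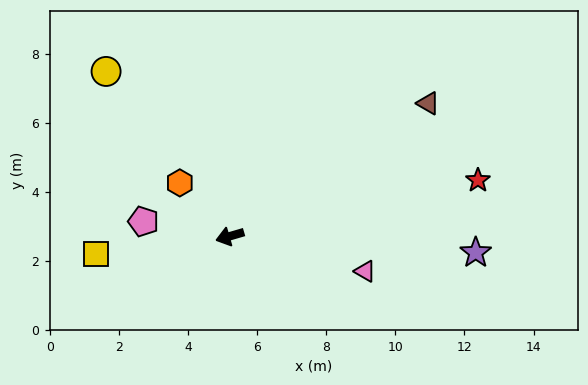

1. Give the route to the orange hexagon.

turn right 63°, forward 2.1 m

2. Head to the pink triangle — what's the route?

turn left 149°, forward 4.0 m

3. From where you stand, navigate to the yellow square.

turn right 9°, forward 3.9 m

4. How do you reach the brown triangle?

turn right 162°, forward 6.9 m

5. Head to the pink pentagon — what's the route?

turn right 26°, forward 2.5 m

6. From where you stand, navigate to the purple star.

turn left 160°, forward 7.1 m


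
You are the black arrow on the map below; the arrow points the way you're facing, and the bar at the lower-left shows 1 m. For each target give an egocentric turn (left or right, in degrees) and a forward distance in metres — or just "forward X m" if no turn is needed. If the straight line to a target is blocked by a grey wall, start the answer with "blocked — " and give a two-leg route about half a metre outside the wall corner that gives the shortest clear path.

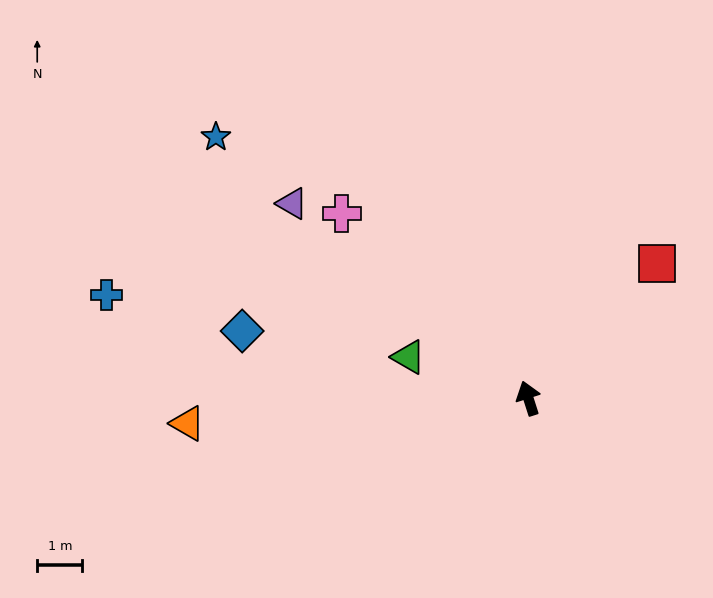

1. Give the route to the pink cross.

turn left 28°, forward 5.8 m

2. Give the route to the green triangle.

turn left 53°, forward 2.8 m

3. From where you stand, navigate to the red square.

turn right 62°, forward 4.1 m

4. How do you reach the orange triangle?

turn left 76°, forward 7.6 m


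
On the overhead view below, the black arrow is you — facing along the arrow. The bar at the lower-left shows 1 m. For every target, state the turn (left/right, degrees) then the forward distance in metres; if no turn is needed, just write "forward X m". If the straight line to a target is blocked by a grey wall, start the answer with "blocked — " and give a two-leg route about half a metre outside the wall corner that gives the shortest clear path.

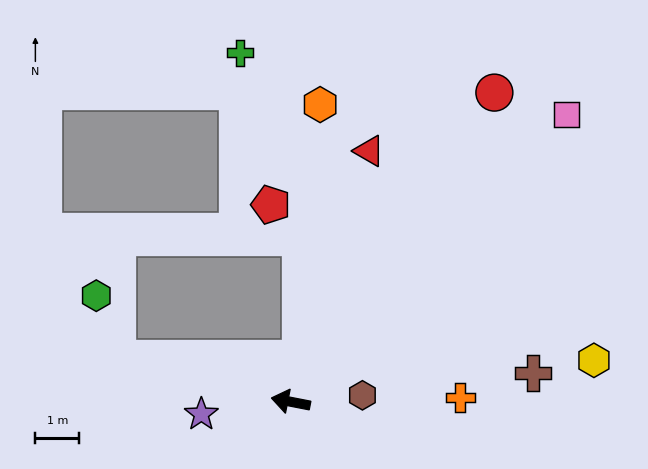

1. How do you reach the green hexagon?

blocked — turn right 3°, forward 4.0 m, then turn right 57°, forward 1.5 m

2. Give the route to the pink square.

turn right 123°, forward 9.0 m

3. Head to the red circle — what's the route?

turn right 112°, forward 8.4 m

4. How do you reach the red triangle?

turn right 96°, forward 6.0 m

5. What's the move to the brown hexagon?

turn right 164°, forward 1.6 m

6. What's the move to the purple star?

turn left 19°, forward 2.0 m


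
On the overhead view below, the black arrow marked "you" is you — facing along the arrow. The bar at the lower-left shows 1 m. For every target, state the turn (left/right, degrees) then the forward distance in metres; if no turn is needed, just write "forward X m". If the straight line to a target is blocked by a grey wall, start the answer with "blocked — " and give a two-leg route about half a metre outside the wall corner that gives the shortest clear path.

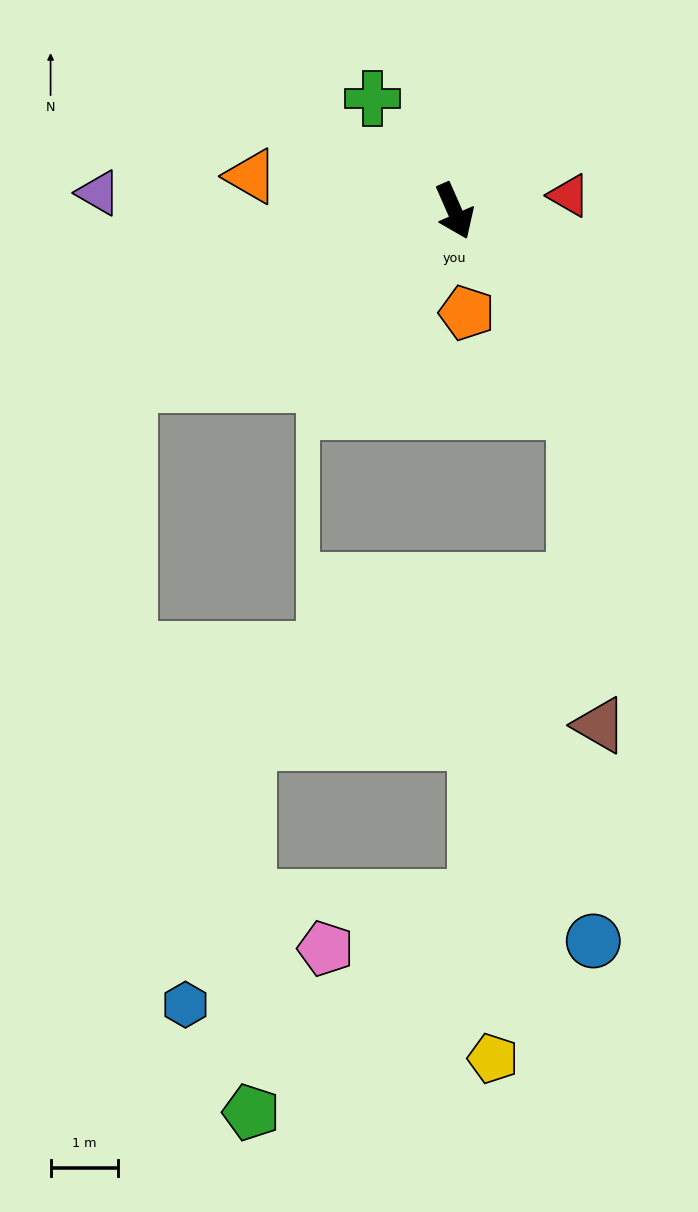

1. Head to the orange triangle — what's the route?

turn right 123°, forward 3.1 m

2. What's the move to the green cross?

turn right 168°, forward 2.1 m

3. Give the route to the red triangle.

turn left 74°, forward 1.7 m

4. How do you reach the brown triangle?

blocked — turn left 7°, forward 3.5 m, then turn right 26°, forward 4.7 m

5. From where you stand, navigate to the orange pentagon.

turn right 17°, forward 1.5 m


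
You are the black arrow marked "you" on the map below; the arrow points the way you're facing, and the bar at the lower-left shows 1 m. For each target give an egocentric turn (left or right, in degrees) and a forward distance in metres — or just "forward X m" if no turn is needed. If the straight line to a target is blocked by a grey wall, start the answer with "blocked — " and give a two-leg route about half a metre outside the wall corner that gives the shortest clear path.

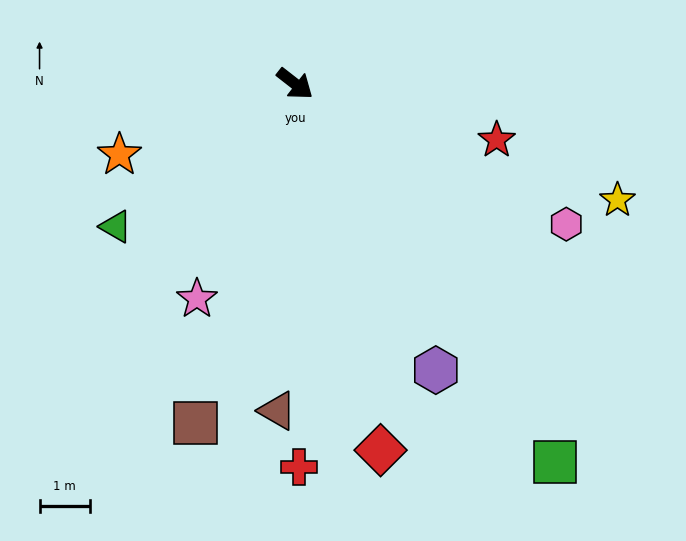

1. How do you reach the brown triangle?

turn right 55°, forward 6.5 m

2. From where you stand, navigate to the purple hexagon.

turn right 26°, forward 6.4 m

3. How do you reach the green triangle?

turn right 104°, forward 4.6 m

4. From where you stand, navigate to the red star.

turn left 22°, forward 4.2 m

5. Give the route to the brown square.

turn right 68°, forward 7.0 m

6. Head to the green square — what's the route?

turn right 18°, forward 9.1 m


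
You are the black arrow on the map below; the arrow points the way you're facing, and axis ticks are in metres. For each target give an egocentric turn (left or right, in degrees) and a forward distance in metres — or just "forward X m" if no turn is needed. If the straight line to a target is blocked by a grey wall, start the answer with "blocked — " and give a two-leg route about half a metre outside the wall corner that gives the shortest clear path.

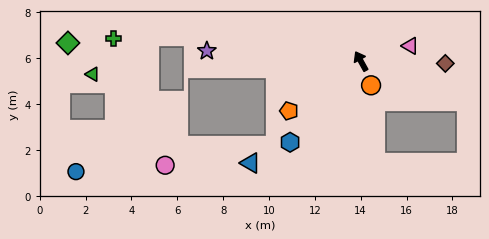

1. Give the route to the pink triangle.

turn right 102°, forward 2.3 m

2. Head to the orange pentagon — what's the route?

turn left 96°, forward 3.8 m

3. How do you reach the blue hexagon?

turn left 110°, forward 4.7 m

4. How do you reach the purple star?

turn left 57°, forward 6.7 m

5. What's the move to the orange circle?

turn left 174°, forward 1.1 m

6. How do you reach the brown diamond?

turn right 120°, forward 3.7 m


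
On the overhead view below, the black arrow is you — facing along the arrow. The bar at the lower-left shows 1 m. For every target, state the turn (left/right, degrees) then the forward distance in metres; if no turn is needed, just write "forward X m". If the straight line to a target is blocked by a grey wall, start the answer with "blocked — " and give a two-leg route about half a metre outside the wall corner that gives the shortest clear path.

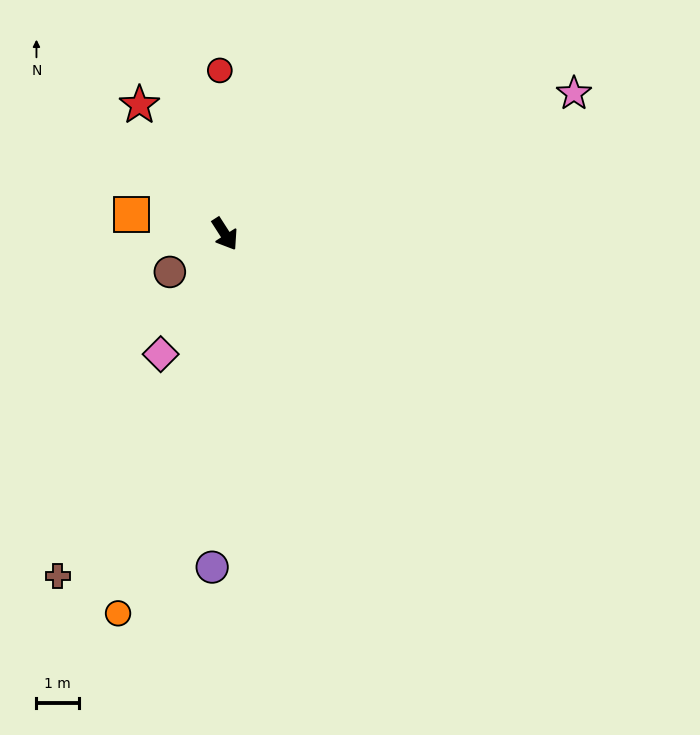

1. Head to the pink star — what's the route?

turn left 79°, forward 8.9 m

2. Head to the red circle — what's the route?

turn left 149°, forward 3.9 m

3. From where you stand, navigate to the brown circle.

turn right 88°, forward 1.6 m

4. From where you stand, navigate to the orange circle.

turn right 48°, forward 9.3 m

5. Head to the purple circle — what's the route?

turn right 35°, forward 7.9 m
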